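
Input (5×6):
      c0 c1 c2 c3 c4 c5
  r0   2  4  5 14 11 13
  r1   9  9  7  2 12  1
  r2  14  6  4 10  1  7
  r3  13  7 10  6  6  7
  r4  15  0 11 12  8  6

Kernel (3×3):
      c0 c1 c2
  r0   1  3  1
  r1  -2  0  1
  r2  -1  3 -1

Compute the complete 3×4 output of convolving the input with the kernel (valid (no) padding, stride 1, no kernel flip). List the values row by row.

Output[0,0]: The receptive field on the input at this output position is [2 4 5 / 9 9 7 / 14 6 4]. Elementwise product with the kernel and sum: 2·1 + 4·3 + 5·1 + 9·-2 + 7·1 + 14·-1 + 6·3 + 4·-1.
Output[0,1]: The receptive field on the input at this output position is [4 5 14 / 9 7 2 / 6 4 10]. Elementwise product with the kernel and sum: 4·1 + 5·3 + 14·1 + 9·-2 + 2·1 + 6·-1 + 4·3 + 10·-1.

8 13 81 43
17 47 20 31
-6 41 38 21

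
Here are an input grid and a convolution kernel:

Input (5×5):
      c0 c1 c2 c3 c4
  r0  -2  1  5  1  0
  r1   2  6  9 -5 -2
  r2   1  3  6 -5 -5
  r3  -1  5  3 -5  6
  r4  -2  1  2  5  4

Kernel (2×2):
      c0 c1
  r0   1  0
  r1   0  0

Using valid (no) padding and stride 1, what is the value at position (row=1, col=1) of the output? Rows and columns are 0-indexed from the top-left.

6

The receptive field on the input at this output position is [6 9 / 3 6]. Elementwise product with the kernel and sum: 6·1.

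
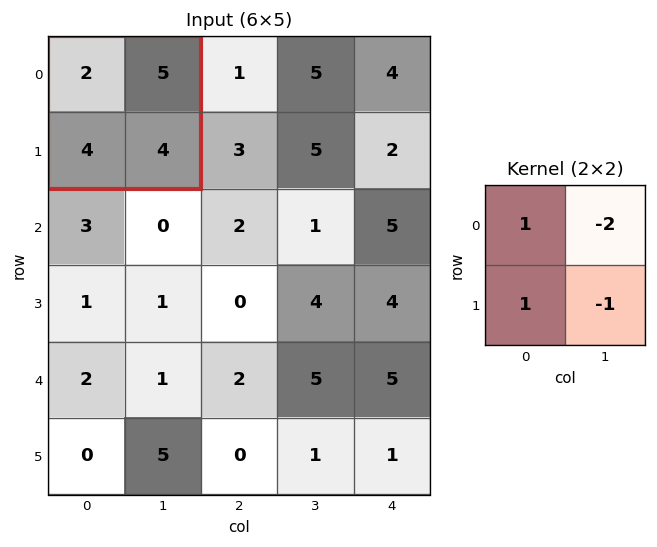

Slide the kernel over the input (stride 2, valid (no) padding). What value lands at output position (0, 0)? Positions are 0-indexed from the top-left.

-8

The receptive field on the input at this output position is [2 5 / 4 4]. Elementwise product with the kernel and sum: 2·1 + 5·-2 + 4·1 + 4·-1.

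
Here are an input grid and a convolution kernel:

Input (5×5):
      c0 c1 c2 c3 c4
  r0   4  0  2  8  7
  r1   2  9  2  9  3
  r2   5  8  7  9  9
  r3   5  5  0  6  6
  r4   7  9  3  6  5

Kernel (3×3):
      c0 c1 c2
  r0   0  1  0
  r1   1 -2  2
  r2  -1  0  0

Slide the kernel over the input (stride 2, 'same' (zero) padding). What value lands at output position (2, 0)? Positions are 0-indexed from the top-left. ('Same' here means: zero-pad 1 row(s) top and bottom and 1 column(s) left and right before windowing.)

The receptive field on the zero-padded input at this output position is [0 5 5 / 0 7 9 / 0 0 0]. Elementwise product with the kernel and sum: 5·1 + 0·1 + 7·-2 + 9·2 + 0·-1.

9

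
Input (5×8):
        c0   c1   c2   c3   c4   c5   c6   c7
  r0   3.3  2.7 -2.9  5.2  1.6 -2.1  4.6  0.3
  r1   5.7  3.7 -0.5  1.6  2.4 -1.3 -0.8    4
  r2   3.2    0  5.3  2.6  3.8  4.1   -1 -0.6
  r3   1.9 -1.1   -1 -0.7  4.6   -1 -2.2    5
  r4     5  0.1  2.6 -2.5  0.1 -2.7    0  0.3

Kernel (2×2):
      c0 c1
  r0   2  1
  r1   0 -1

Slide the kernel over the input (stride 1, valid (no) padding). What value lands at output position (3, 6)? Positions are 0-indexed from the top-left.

0.3

The receptive field on the input at this output position is [-2.2 5 / 0 0.3]. Elementwise product with the kernel and sum: -2.2·2 + 5·1 + 0.3·-1.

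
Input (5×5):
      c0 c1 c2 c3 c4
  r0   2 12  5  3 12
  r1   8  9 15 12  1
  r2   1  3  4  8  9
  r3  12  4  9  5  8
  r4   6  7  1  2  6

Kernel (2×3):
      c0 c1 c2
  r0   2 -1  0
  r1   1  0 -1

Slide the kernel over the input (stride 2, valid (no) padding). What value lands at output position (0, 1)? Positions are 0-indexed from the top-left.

The receptive field on the input at this output position is [5 3 12 / 15 12 1]. Elementwise product with the kernel and sum: 5·2 + 3·-1 + 15·1 + 1·-1.

21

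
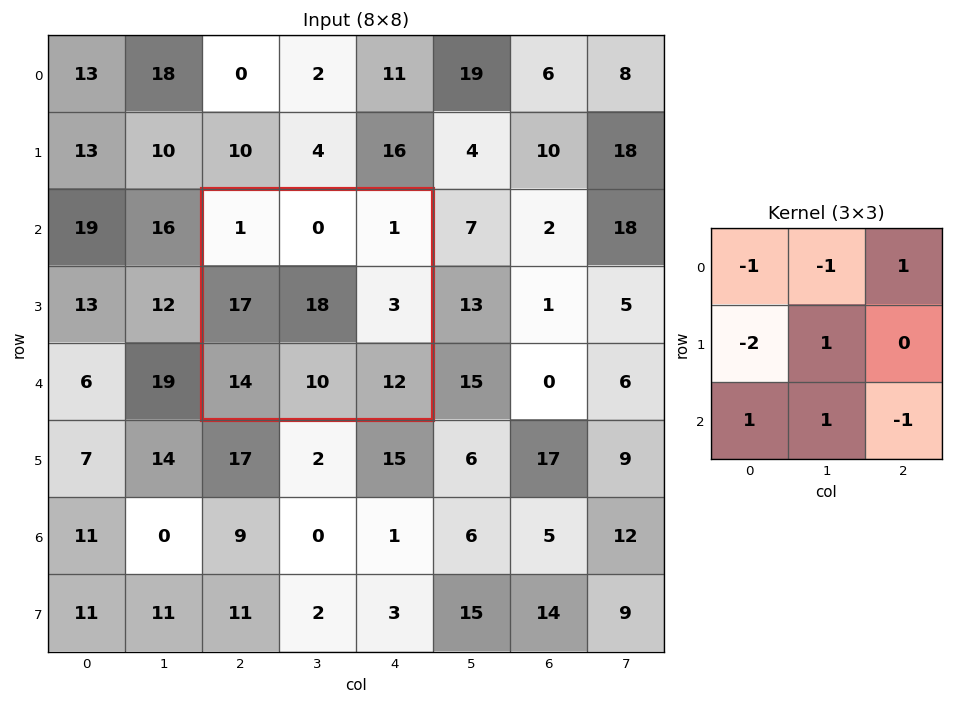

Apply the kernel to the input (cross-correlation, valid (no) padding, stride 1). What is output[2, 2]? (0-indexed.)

The receptive field on the input at this output position is [1 0 1 / 17 18 3 / 14 10 12]. Elementwise product with the kernel and sum: 1·-1 + 0·-1 + 1·1 + 17·-2 + 18·1 + 14·1 + 10·1 + 12·-1.

-4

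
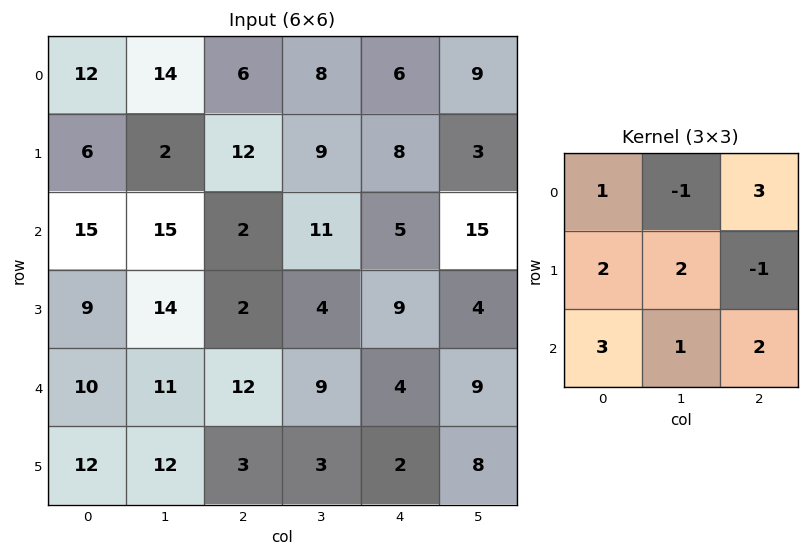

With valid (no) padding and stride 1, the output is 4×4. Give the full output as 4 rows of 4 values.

Output[0,0]: The receptive field on the input at this output position is [12 14 6 / 6 2 12 / 15 15 2]. Elementwise product with the kernel and sum: 12·1 + 14·-1 + 6·3 + 6·2 + 2·2 + 12·-1 + 15·3 + 15·1 + 2·2.
Output[0,1]: The receptive field on the input at this output position is [14 6 8 / 2 12 9 / 15 2 11]. Elementwise product with the kernel and sum: 14·1 + 6·-1 + 8·3 + 2·2 + 12·2 + 9·-1 + 15·3 + 2·1 + 11·2.

84 120 77 128
143 92 76 56
115 137 62 122
85 106 79 51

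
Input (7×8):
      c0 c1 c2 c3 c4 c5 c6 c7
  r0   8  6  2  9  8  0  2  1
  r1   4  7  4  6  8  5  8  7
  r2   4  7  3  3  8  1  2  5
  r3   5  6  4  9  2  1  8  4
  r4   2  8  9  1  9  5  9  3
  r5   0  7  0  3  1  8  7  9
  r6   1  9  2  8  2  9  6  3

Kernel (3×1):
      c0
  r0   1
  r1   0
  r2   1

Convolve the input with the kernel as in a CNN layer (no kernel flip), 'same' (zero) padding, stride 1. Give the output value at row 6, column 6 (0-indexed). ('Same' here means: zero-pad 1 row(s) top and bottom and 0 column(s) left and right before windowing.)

7

The receptive field on the zero-padded input at this output position is [7 / 6 / 0]. Elementwise product with the kernel and sum: 7·1 + 0·1.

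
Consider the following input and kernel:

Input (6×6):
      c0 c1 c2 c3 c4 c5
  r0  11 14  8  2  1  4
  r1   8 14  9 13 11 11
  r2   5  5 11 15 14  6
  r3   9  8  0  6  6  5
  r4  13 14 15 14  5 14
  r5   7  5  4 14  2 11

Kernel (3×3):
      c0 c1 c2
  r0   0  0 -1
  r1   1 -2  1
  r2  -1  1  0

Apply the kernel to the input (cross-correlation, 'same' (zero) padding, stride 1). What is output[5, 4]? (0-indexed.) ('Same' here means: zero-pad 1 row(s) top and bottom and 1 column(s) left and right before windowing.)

7

The receptive field on the zero-padded input at this output position is [14 5 14 / 14 2 11 / 0 0 0]. Elementwise product with the kernel and sum: 14·-1 + 14·1 + 2·-2 + 11·1 + 0·-1 + 0·1.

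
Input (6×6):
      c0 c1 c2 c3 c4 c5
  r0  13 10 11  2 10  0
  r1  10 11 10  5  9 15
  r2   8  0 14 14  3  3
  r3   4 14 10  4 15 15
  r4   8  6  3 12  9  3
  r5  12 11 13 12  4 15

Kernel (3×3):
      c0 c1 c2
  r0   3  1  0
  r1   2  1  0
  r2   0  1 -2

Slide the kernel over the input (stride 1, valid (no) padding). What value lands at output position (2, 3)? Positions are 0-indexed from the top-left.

The receptive field on the input at this output position is [14 3 3 / 4 15 15 / 12 9 3]. Elementwise product with the kernel and sum: 14·3 + 3·1 + 4·2 + 15·1 + 9·1 + 3·-2.

71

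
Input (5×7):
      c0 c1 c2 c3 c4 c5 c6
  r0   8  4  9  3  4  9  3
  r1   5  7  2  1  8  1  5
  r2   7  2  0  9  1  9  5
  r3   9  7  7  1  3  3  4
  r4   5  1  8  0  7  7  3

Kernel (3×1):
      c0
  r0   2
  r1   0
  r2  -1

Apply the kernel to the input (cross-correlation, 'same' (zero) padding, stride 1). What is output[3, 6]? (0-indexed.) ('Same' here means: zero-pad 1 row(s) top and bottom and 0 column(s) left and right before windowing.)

The receptive field on the zero-padded input at this output position is [5 / 4 / 3]. Elementwise product with the kernel and sum: 5·2 + 3·-1.

7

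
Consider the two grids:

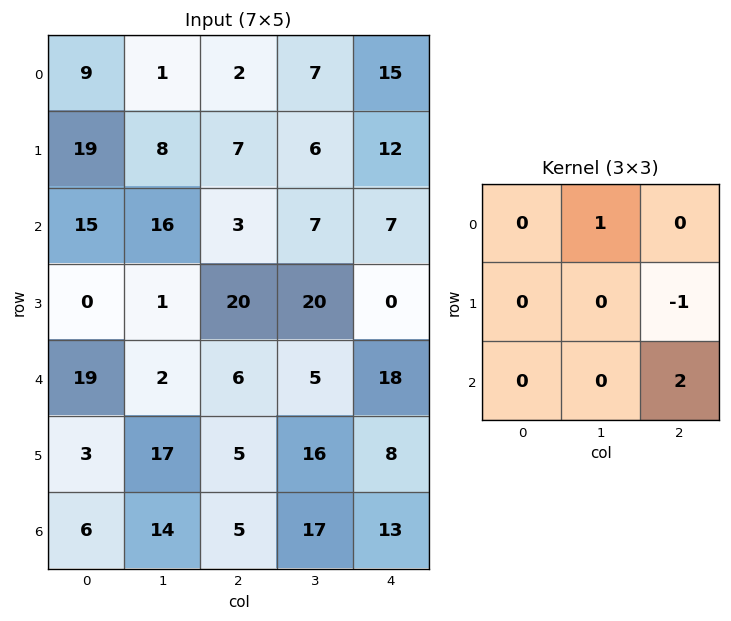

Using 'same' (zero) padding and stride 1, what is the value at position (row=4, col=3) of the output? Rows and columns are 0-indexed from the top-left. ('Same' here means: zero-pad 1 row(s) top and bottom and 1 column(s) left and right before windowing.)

18

The receptive field on the zero-padded input at this output position is [20 20 0 / 6 5 18 / 5 16 8]. Elementwise product with the kernel and sum: 20·1 + 18·-1 + 8·2.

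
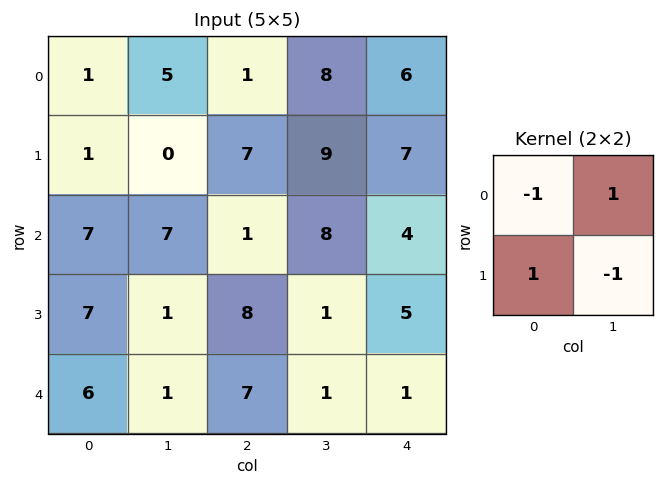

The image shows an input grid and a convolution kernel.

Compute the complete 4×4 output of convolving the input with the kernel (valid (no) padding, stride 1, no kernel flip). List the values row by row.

Output[0,0]: The receptive field on the input at this output position is [1 5 / 1 0]. Elementwise product with the kernel and sum: 1·-1 + 5·1 + 1·1 + 0·-1.

5 -11 5 0
-1 13 -5 2
6 -13 14 -8
-1 1 -1 4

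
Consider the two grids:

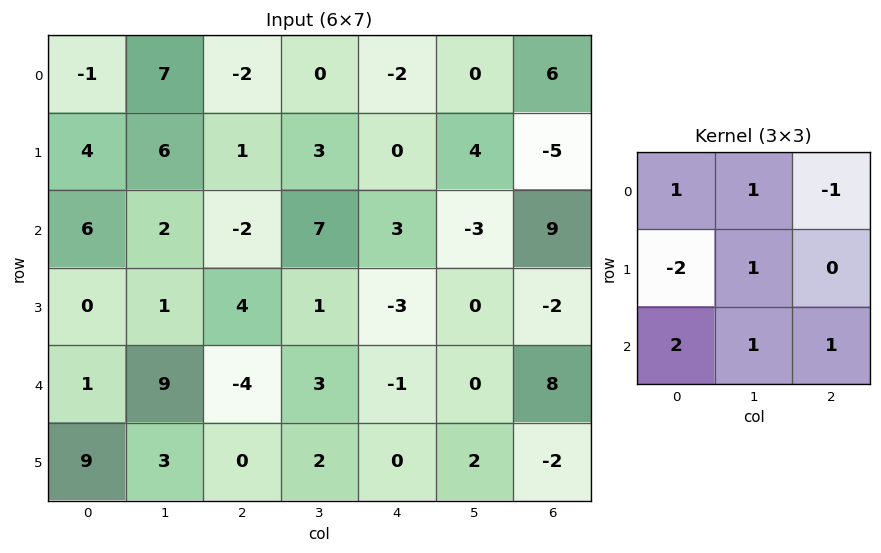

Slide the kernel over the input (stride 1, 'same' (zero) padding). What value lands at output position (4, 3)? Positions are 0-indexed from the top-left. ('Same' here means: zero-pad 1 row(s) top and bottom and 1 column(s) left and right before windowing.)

The receptive field on the zero-padded input at this output position is [4 1 -3 / -4 3 -1 / 0 2 0]. Elementwise product with the kernel and sum: 4·1 + 1·1 + -3·-1 + -4·-2 + 3·1 + 0·2 + 2·1 + 0·1.

21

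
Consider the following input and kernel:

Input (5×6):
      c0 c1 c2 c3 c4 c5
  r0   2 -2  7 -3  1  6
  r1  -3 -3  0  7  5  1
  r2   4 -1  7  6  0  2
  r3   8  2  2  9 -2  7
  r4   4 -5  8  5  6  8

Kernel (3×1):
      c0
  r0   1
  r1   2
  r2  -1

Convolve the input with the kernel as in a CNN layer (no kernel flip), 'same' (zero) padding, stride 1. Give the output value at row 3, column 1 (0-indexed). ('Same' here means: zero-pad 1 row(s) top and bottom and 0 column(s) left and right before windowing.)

8

The receptive field on the zero-padded input at this output position is [-1 / 2 / -5]. Elementwise product with the kernel and sum: -1·1 + 2·2 + -5·-1.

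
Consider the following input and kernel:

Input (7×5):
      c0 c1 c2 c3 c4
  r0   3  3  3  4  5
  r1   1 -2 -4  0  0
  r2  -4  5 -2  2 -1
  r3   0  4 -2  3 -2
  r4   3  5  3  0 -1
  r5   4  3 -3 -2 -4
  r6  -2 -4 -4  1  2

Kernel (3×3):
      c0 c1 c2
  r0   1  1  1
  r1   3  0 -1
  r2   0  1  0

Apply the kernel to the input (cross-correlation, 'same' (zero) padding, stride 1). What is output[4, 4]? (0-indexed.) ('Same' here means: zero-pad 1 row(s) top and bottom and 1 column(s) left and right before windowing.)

-3

The receptive field on the zero-padded input at this output position is [3 -2 0 / 0 -1 0 / -2 -4 0]. Elementwise product with the kernel and sum: 3·1 + -2·1 + 0·1 + 0·3 + 0·-1 + -4·1.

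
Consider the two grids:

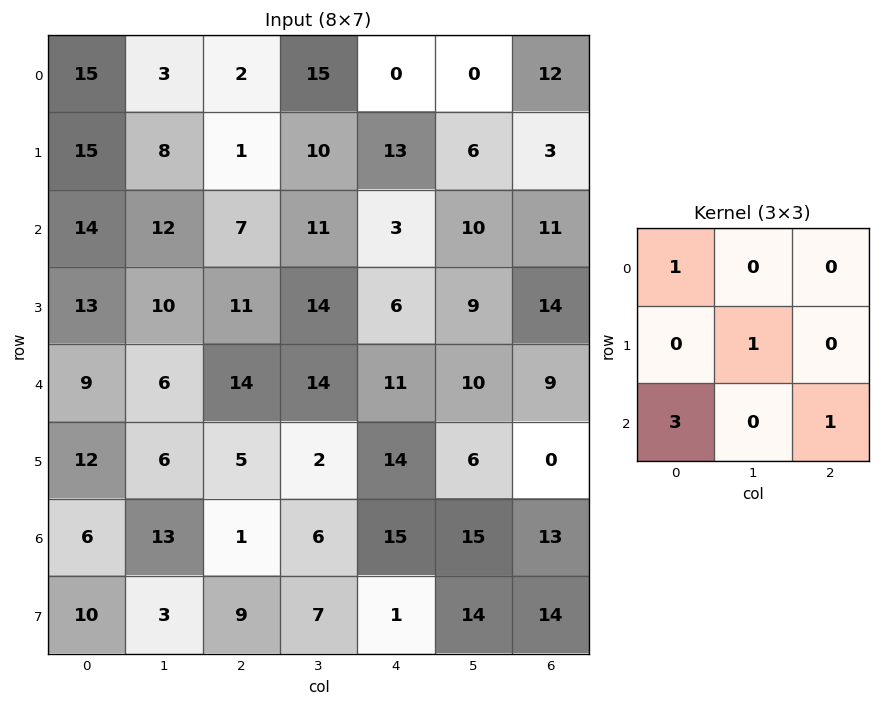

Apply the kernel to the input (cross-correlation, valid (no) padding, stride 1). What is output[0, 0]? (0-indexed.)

The receptive field on the input at this output position is [15 3 2 / 15 8 1 / 14 12 7]. Elementwise product with the kernel and sum: 15·1 + 8·1 + 14·3 + 7·1.

72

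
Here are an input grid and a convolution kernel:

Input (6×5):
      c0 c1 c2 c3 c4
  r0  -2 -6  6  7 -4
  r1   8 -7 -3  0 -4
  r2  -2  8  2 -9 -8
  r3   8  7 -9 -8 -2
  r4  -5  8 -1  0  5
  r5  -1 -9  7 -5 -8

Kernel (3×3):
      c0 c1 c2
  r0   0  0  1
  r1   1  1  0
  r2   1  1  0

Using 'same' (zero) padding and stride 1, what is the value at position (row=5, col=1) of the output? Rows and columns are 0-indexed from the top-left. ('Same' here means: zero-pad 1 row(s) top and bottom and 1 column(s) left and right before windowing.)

The receptive field on the zero-padded input at this output position is [-5 8 -1 / -1 -9 7 / 0 0 0]. Elementwise product with the kernel and sum: -1·1 + -1·1 + -9·1 + 0·1 + 0·1.

-11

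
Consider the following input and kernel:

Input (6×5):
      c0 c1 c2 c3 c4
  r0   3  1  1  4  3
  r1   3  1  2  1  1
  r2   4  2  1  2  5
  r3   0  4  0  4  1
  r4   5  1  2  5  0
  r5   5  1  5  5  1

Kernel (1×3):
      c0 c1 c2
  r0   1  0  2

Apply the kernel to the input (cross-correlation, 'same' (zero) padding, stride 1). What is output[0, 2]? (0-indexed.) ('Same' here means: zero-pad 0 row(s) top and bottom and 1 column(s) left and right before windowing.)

The receptive field on the zero-padded input at this output position is [1 1 4]. Elementwise product with the kernel and sum: 1·1 + 4·2.

9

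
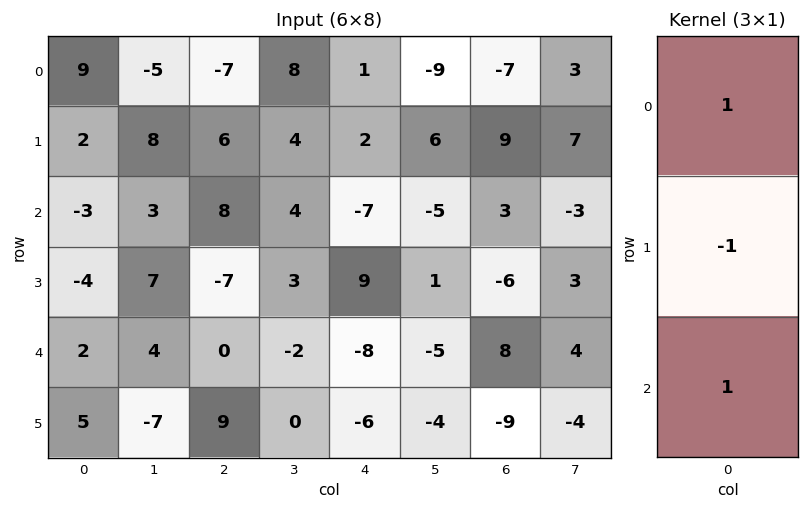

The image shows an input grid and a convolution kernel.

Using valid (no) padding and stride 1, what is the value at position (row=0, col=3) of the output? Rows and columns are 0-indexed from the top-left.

The receptive field on the input at this output position is [8 / 4 / 4]. Elementwise product with the kernel and sum: 8·1 + 4·-1 + 4·1.

8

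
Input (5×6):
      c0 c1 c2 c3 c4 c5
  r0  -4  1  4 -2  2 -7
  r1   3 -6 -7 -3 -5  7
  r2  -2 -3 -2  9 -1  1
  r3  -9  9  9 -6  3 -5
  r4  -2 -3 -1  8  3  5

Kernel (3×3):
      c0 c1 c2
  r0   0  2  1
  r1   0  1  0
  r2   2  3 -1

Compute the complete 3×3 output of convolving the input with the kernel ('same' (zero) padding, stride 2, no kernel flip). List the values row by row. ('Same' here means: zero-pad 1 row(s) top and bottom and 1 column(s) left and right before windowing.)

11 -26 -26
-38 32 -2
-11 11 4

Output[0,0]: The receptive field on the zero-padded input at this output position is [0 0 0 / 0 -4 1 / 0 3 -6]. Elementwise product with the kernel and sum: 0·2 + 0·1 + -4·1 + 0·2 + 3·3 + -6·-1.
Output[0,1]: The receptive field on the zero-padded input at this output position is [0 0 0 / 1 4 -2 / -6 -7 -3]. Elementwise product with the kernel and sum: 0·2 + 0·1 + 4·1 + -6·2 + -7·3 + -3·-1.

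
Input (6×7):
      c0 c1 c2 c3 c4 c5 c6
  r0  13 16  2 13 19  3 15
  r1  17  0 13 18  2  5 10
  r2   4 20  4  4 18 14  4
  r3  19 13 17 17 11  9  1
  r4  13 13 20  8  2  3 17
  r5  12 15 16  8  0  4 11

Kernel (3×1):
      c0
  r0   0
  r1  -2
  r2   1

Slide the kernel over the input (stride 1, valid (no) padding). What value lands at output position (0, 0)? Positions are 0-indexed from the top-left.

-30

The receptive field on the input at this output position is [13 / 17 / 4]. Elementwise product with the kernel and sum: 17·-2 + 4·1.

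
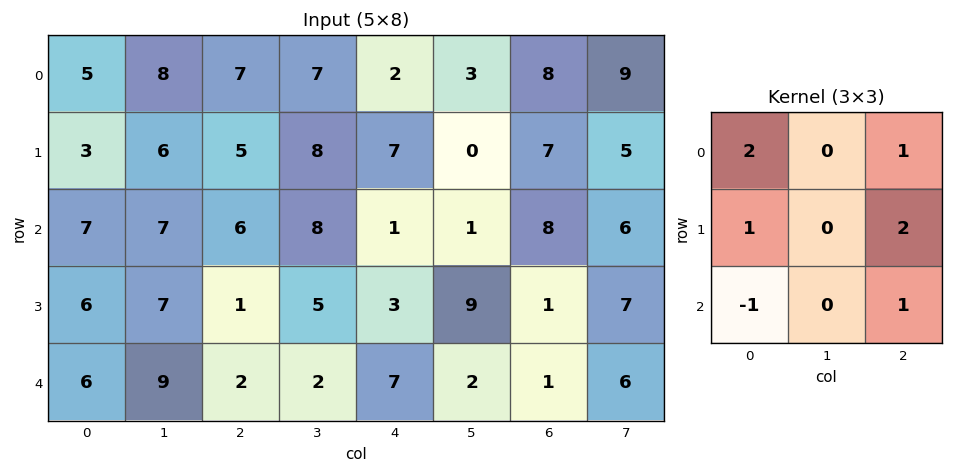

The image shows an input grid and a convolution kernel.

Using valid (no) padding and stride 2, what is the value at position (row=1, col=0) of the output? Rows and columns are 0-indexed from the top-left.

The receptive field on the input at this output position is [7 7 6 / 6 7 1 / 6 9 2]. Elementwise product with the kernel and sum: 7·2 + 6·1 + 6·1 + 1·2 + 6·-1 + 2·1.

24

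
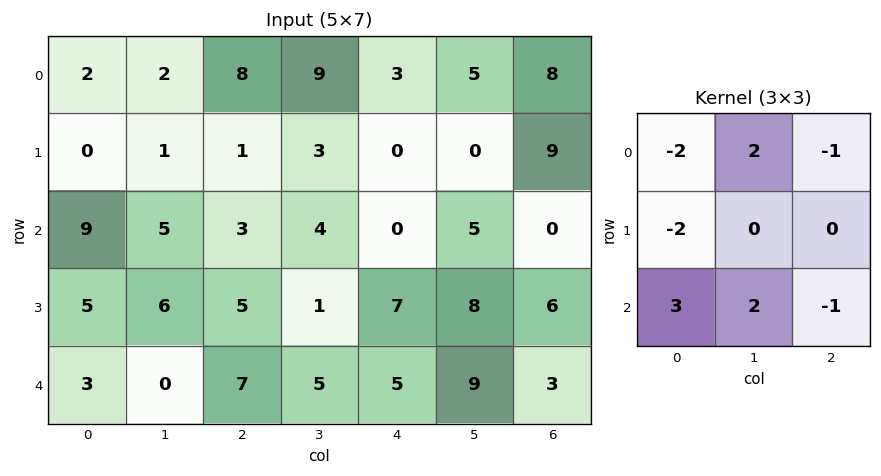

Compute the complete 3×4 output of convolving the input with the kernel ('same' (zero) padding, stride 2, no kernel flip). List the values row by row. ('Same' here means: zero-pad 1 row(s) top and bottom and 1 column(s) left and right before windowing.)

Output[0,0]: The receptive field on the zero-padded input at this output position is [0 0 0 / 0 2 2 / 0 0 1]. Elementwise product with the kernel and sum: 0·-2 + 0·2 + 0·-1 + 0·-2 + 0·3 + 0·2 + 1·-1.

-1 -2 -9 8
3 14 -5 44
4 -3 -6 -22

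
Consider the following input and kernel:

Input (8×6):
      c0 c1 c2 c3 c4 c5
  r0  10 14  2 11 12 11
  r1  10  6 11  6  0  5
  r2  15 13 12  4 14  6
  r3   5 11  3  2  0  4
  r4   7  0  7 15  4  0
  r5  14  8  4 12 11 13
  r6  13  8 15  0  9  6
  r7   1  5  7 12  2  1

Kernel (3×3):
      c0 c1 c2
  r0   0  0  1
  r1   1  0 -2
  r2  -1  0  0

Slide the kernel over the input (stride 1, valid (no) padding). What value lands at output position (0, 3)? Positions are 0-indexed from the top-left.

3

The receptive field on the input at this output position is [11 12 11 / 6 0 5 / 4 14 6]. Elementwise product with the kernel and sum: 11·1 + 6·1 + 5·-2 + 4·-1.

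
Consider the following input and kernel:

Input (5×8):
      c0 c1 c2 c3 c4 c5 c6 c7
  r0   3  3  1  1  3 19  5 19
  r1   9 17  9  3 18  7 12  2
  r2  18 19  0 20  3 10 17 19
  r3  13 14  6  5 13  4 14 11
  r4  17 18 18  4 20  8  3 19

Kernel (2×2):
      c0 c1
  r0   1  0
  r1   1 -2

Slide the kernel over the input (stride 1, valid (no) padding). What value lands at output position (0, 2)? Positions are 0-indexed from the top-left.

The receptive field on the input at this output position is [1 1 / 9 3]. Elementwise product with the kernel and sum: 1·1 + 9·1 + 3·-2.

4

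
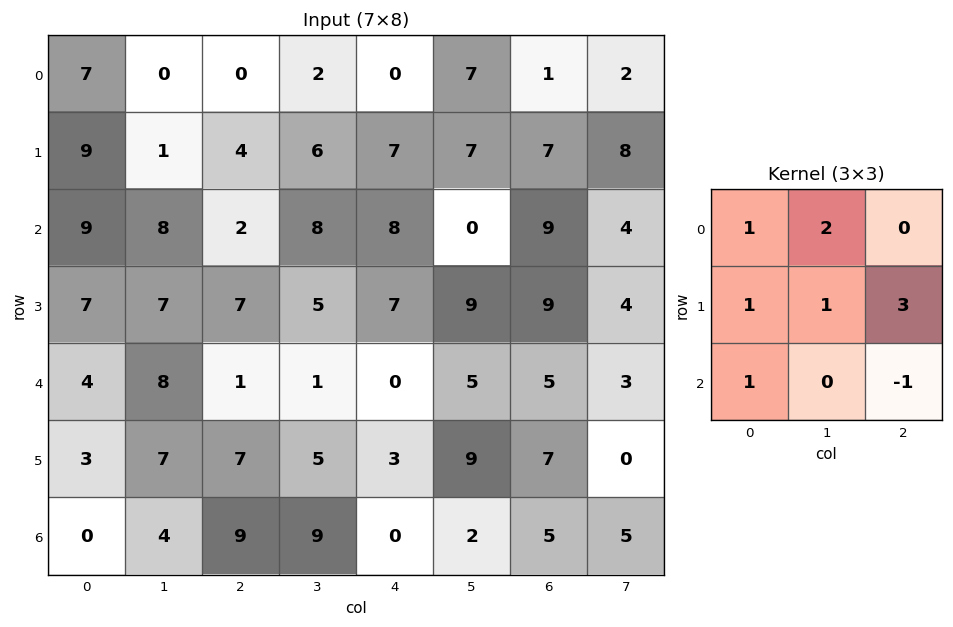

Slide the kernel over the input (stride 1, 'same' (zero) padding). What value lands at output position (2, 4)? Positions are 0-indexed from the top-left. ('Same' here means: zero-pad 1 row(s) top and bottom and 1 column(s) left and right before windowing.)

The receptive field on the zero-padded input at this output position is [6 7 7 / 8 8 0 / 5 7 9]. Elementwise product with the kernel and sum: 6·1 + 7·2 + 8·1 + 8·1 + 0·3 + 5·1 + 9·-1.

32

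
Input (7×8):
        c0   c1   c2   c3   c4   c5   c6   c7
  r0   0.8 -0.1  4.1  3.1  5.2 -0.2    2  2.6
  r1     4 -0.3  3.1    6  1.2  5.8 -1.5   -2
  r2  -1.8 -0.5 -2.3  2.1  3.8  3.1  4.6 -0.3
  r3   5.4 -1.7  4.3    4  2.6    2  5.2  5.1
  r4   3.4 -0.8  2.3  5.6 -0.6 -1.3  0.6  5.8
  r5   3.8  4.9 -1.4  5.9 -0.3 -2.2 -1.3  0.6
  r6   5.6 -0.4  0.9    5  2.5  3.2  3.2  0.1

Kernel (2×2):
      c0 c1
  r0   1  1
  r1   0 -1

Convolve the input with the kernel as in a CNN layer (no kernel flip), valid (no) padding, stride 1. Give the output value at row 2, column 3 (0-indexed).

The receptive field on the input at this output position is [2.1 3.8 / 4 2.6]. Elementwise product with the kernel and sum: 2.1·1 + 3.8·1 + 2.6·-1.

3.3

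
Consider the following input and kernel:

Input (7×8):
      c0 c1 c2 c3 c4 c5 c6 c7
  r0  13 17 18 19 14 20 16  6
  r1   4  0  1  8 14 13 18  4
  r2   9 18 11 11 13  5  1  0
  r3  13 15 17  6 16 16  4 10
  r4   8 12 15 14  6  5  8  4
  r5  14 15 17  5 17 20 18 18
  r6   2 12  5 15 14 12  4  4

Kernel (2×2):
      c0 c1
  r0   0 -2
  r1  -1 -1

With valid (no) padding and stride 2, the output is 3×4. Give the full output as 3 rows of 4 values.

-38 -47 -67 -34
-64 -45 -42 -14
-53 -50 -47 -44

Output[0,0]: The receptive field on the input at this output position is [13 17 / 4 0]. Elementwise product with the kernel and sum: 17·-2 + 4·-1 + 0·-1.
Output[0,1]: The receptive field on the input at this output position is [18 19 / 1 8]. Elementwise product with the kernel and sum: 19·-2 + 1·-1 + 8·-1.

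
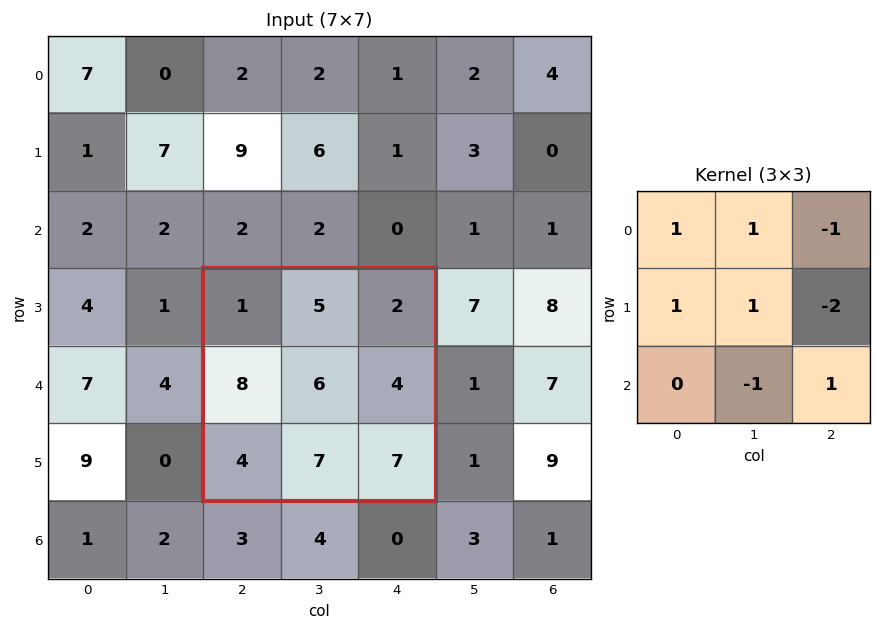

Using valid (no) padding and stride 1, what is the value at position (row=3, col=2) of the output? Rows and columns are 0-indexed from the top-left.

The receptive field on the input at this output position is [1 5 2 / 8 6 4 / 4 7 7]. Elementwise product with the kernel and sum: 1·1 + 5·1 + 2·-1 + 8·1 + 6·1 + 4·-2 + 7·-1 + 7·1.

10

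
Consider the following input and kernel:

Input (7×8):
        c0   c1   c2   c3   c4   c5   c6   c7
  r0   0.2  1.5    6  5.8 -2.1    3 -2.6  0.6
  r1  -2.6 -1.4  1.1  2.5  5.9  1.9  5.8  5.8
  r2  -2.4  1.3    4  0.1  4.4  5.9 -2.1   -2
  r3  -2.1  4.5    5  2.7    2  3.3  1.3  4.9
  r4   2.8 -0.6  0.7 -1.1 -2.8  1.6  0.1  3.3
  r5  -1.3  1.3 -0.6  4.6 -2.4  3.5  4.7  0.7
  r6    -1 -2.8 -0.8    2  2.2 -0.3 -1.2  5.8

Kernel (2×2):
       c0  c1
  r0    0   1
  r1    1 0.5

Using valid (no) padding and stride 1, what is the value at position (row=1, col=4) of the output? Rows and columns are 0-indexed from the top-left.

The receptive field on the input at this output position is [5.9 1.9 / 4.4 5.9]. Elementwise product with the kernel and sum: 1.9·1 + 4.4·1 + 5.9·0.5.

9.25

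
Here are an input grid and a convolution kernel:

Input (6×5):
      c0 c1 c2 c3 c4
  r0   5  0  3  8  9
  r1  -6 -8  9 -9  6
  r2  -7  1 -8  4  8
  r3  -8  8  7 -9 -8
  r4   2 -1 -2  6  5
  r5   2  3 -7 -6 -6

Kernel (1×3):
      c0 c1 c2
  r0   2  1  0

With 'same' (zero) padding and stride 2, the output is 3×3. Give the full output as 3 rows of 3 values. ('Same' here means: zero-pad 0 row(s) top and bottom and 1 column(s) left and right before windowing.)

Output[0,0]: The receptive field on the zero-padded input at this output position is [0 5 0]. Elementwise product with the kernel and sum: 0·2 + 5·1.
Output[0,1]: The receptive field on the zero-padded input at this output position is [0 3 8]. Elementwise product with the kernel and sum: 0·2 + 3·1.

5 3 25
-7 -6 16
2 -4 17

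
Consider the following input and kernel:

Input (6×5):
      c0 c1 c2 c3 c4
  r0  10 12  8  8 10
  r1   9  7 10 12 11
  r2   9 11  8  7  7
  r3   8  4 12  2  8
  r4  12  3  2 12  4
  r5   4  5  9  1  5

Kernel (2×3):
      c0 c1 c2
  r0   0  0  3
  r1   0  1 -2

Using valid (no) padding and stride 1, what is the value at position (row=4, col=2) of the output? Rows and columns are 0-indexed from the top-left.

3

The receptive field on the input at this output position is [2 12 4 / 9 1 5]. Elementwise product with the kernel and sum: 4·3 + 1·1 + 5·-2.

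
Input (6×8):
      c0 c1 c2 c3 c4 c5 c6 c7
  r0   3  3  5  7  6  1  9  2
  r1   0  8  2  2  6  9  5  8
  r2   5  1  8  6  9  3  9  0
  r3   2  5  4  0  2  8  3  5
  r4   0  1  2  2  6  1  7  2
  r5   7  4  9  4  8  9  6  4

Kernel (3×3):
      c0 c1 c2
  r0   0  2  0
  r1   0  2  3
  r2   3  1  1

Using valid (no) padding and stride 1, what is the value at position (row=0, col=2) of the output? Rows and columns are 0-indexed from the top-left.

75

The receptive field on the input at this output position is [5 7 6 / 2 2 6 / 8 6 9]. Elementwise product with the kernel and sum: 7·2 + 2·2 + 6·3 + 8·3 + 6·1 + 9·1.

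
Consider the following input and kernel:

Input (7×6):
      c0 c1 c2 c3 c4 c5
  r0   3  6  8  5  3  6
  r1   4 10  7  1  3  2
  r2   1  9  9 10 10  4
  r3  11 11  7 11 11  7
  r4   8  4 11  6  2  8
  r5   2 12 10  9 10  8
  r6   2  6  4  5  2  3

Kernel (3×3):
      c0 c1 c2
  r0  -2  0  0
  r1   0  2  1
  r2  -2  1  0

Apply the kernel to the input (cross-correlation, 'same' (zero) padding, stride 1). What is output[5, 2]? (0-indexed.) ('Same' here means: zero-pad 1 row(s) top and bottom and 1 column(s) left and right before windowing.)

13

The receptive field on the zero-padded input at this output position is [4 11 6 / 12 10 9 / 6 4 5]. Elementwise product with the kernel and sum: 4·-2 + 10·2 + 9·1 + 6·-2 + 4·1.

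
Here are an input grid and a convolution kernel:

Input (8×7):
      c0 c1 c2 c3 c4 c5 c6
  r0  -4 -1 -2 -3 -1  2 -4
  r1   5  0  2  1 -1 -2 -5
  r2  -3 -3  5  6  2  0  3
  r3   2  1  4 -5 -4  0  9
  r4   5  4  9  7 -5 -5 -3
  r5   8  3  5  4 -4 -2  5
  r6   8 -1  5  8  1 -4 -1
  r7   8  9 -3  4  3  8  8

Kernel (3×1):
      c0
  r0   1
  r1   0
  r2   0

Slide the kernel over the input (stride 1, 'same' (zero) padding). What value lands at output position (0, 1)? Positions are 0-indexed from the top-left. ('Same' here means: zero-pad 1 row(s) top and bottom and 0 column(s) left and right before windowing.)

The receptive field on the zero-padded input at this output position is [0 / -1 / 0]. Elementwise product with the kernel and sum: 0·1.

0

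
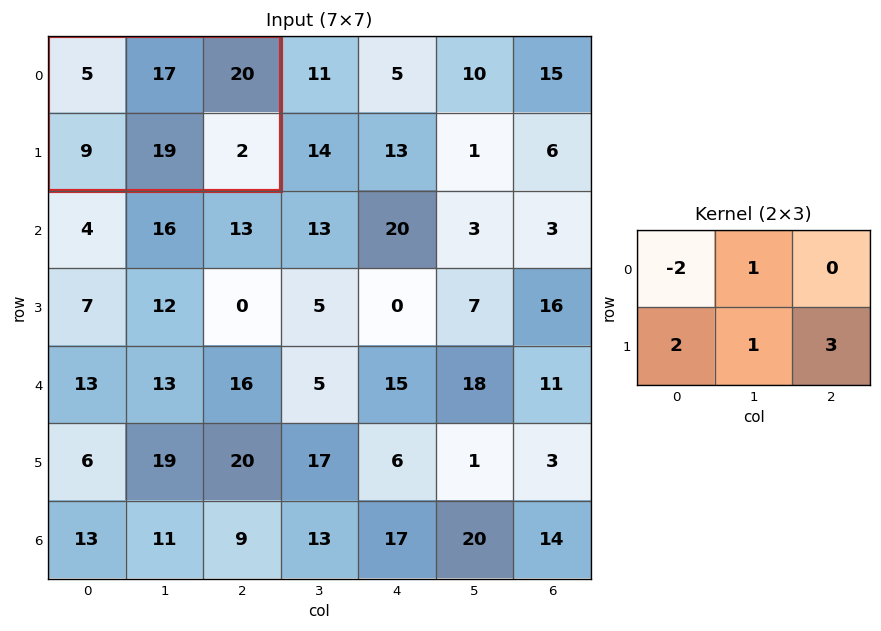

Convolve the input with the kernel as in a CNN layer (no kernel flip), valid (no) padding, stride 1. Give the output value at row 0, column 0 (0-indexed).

50

The receptive field on the input at this output position is [5 17 20 / 9 19 2]. Elementwise product with the kernel and sum: 5·-2 + 17·1 + 9·2 + 19·1 + 2·3.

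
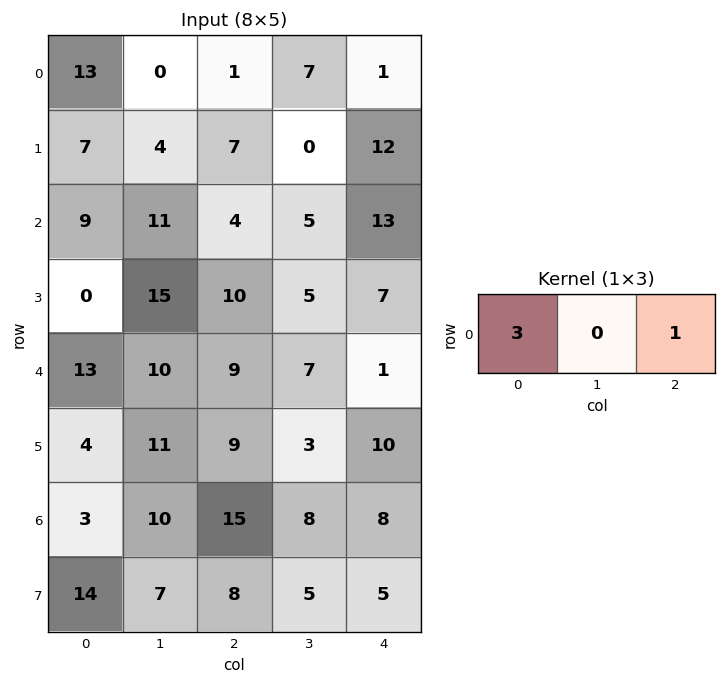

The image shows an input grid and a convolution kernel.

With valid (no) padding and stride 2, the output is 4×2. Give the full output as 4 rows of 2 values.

Output[0,0]: The receptive field on the input at this output position is [13 0 1]. Elementwise product with the kernel and sum: 13·3 + 1·1.
Output[0,1]: The receptive field on the input at this output position is [1 7 1]. Elementwise product with the kernel and sum: 1·3 + 1·1.

40 4
31 25
48 28
24 53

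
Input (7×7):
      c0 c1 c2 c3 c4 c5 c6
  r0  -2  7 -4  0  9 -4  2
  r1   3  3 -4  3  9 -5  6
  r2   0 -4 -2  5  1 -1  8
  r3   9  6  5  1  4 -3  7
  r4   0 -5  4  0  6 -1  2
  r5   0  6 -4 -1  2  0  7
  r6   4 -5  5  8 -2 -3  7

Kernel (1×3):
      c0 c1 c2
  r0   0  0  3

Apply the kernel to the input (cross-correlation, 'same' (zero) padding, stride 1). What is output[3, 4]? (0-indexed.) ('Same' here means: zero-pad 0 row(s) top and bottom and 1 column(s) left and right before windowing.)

-9

The receptive field on the zero-padded input at this output position is [1 4 -3]. Elementwise product with the kernel and sum: -3·3.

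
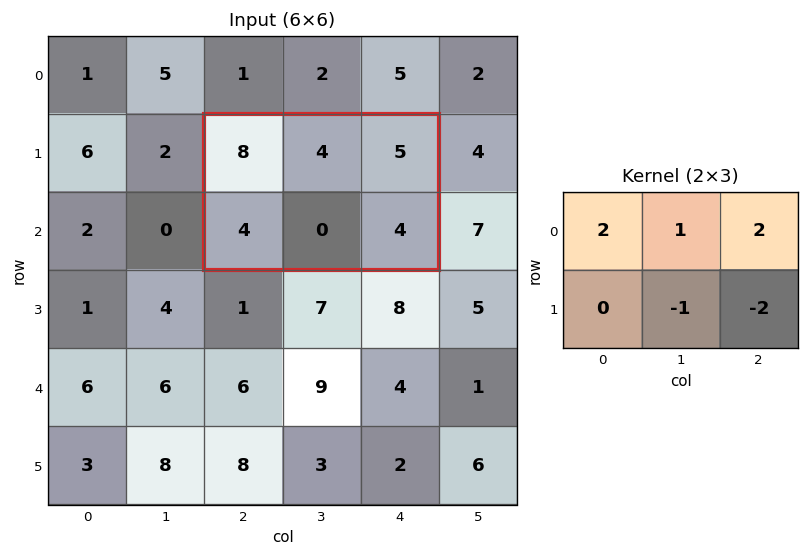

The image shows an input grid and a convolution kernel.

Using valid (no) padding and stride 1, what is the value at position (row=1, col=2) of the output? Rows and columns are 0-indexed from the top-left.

22

The receptive field on the input at this output position is [8 4 5 / 4 0 4]. Elementwise product with the kernel and sum: 8·2 + 4·1 + 5·2 + 0·-1 + 4·-2.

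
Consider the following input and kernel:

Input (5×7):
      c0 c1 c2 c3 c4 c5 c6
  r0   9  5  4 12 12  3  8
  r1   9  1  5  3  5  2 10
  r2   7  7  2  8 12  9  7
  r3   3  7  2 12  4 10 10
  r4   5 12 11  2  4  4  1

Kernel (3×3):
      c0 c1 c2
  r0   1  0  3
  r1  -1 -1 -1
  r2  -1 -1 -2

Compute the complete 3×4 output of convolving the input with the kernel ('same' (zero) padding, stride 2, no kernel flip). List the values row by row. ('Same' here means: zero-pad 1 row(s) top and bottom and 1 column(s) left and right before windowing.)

Output[0,0]: The receptive field on the zero-padded input at this output position is [0 0 0 / 0 9 5 / 0 9 1]. Elementwise product with the kernel and sum: 0·1 + 0·3 + 0·-1 + 9·-1 + 5·-1 + 0·-1 + 9·-1 + 1·-2.
Output[0,1]: The receptive field on the zero-padded input at this output position is [0 0 0 / 5 4 12 / 1 5 3]. Elementwise product with the kernel and sum: 0·1 + 0·3 + 5·-1 + 4·-1 + 12·-1 + 1·-1 + 5·-1 + 3·-2.

-25 -33 -39 -23
-28 -40 -56 -34
4 18 32 5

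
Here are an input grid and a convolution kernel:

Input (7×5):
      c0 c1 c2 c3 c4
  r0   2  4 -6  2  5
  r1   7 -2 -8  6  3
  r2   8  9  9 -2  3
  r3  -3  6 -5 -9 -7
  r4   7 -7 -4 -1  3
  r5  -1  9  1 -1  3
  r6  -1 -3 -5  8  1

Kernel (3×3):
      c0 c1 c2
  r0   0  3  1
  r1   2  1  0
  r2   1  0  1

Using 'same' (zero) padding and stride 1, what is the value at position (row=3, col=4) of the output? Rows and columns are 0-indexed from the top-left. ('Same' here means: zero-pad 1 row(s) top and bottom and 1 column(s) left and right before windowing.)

The receptive field on the zero-padded input at this output position is [-2 3 0 / -9 -7 0 / -1 3 0]. Elementwise product with the kernel and sum: 3·3 + 0·1 + -9·2 + -7·1 + -1·1 + 0·1.

-17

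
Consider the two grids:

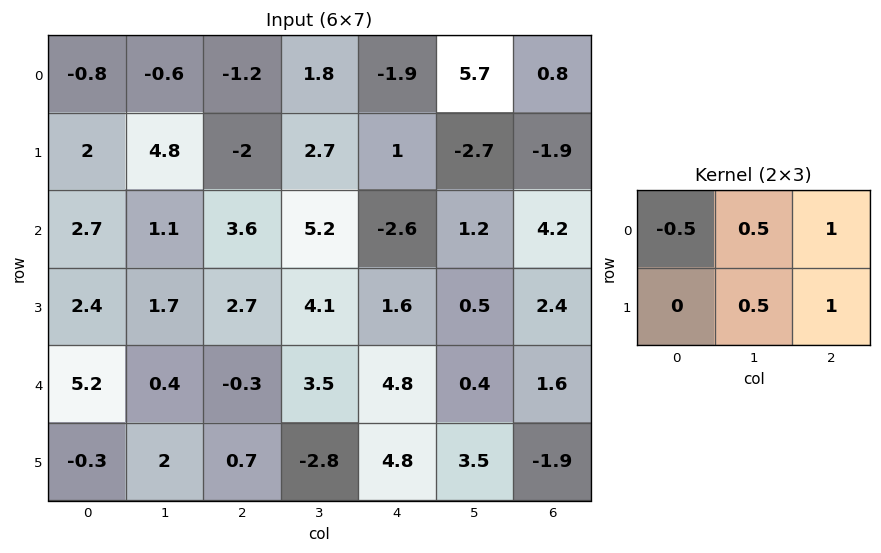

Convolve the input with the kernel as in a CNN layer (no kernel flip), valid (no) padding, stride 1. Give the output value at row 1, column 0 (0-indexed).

3.55

The receptive field on the input at this output position is [2 4.8 -2 / 2.7 1.1 3.6]. Elementwise product with the kernel and sum: 2·-0.5 + 4.8·0.5 + -2·1 + 1.1·0.5 + 3.6·1.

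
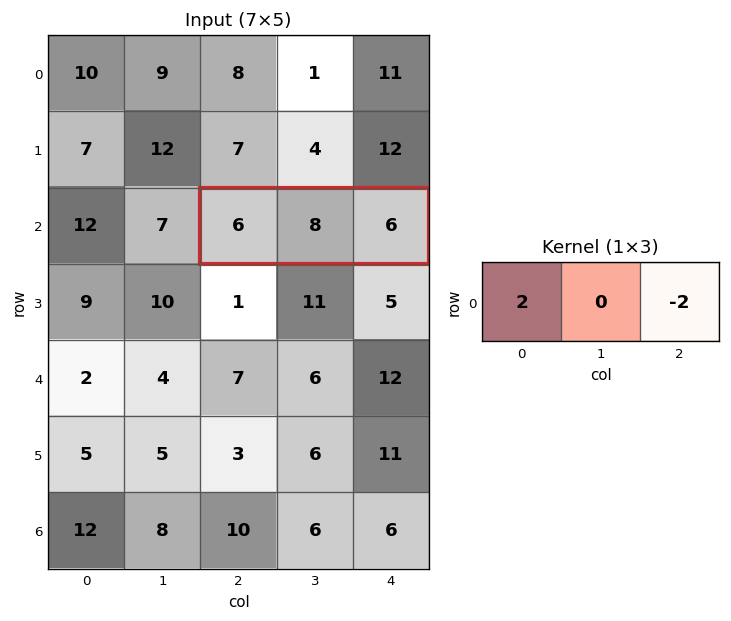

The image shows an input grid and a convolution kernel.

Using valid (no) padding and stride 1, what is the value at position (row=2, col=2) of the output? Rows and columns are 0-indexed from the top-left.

0

The receptive field on the input at this output position is [6 8 6]. Elementwise product with the kernel and sum: 6·2 + 6·-2.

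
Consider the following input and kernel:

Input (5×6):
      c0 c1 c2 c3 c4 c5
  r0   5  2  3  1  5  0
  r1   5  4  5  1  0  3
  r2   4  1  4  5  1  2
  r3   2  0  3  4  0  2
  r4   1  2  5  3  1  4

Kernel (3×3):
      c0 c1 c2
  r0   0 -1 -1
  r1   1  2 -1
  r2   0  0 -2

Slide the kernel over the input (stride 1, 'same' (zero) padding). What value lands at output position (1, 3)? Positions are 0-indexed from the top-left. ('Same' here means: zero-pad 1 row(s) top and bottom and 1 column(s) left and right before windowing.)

The receptive field on the zero-padded input at this output position is [3 1 5 / 5 1 0 / 4 5 1]. Elementwise product with the kernel and sum: 1·-1 + 5·-1 + 5·1 + 1·2 + 0·-1 + 1·-2.

-1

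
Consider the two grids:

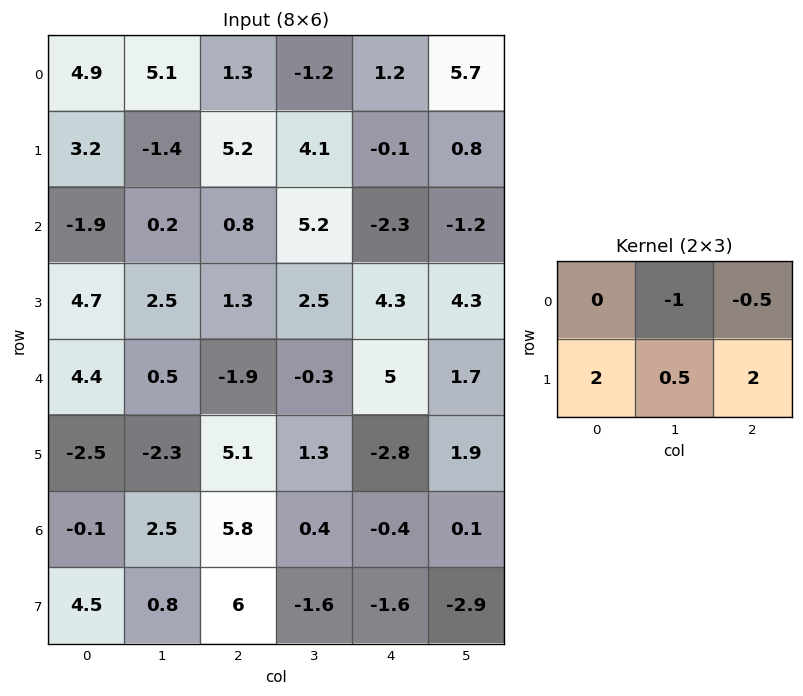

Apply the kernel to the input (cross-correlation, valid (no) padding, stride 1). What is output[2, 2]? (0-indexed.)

The receptive field on the input at this output position is [0.8 5.2 -2.3 / 1.3 2.5 4.3]. Elementwise product with the kernel and sum: 5.2·-1 + -2.3·-0.5 + 1.3·2 + 2.5·0.5 + 4.3·2.

8.4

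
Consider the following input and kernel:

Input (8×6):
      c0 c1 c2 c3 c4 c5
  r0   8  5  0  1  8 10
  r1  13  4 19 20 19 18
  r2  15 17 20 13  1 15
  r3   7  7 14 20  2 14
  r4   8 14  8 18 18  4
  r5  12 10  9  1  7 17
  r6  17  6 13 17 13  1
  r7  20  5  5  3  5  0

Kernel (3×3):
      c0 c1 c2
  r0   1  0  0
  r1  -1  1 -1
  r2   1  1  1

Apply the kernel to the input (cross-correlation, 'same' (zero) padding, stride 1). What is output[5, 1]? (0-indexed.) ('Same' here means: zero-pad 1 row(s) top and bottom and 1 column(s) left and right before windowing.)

33

The receptive field on the zero-padded input at this output position is [8 14 8 / 12 10 9 / 17 6 13]. Elementwise product with the kernel and sum: 8·1 + 12·-1 + 10·1 + 9·-1 + 17·1 + 6·1 + 13·1.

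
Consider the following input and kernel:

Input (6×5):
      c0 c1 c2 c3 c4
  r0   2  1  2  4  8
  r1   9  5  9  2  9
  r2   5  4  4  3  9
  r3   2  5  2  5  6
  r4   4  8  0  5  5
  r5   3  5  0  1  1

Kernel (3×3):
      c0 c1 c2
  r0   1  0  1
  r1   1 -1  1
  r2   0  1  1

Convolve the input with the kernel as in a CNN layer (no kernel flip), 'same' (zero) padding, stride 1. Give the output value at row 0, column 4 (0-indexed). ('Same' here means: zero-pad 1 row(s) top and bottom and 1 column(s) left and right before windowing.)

The receptive field on the zero-padded input at this output position is [0 0 0 / 4 8 0 / 2 9 0]. Elementwise product with the kernel and sum: 0·1 + 0·1 + 4·1 + 8·-1 + 0·1 + 9·1 + 0·1.

5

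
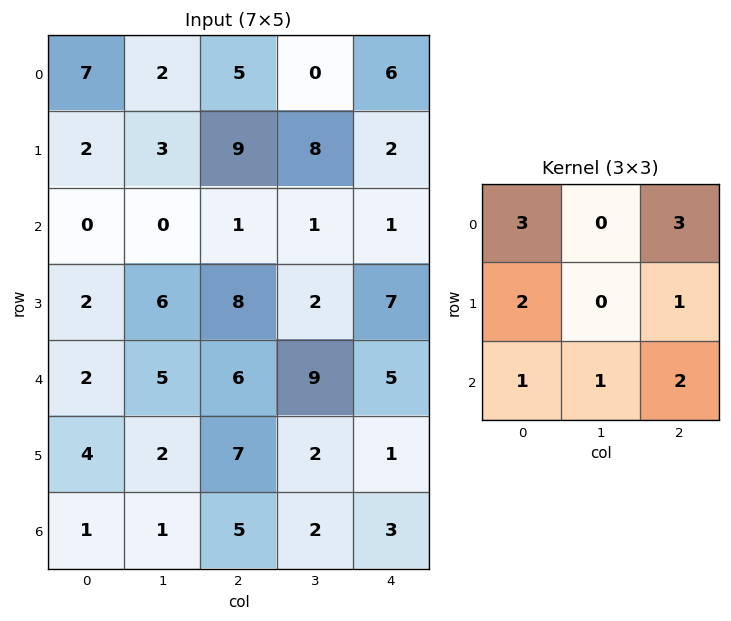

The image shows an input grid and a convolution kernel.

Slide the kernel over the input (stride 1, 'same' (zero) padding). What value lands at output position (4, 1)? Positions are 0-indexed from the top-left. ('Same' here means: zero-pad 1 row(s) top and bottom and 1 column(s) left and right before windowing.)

The receptive field on the zero-padded input at this output position is [2 6 8 / 2 5 6 / 4 2 7]. Elementwise product with the kernel and sum: 2·3 + 8·3 + 2·2 + 6·1 + 4·1 + 2·1 + 7·2.

60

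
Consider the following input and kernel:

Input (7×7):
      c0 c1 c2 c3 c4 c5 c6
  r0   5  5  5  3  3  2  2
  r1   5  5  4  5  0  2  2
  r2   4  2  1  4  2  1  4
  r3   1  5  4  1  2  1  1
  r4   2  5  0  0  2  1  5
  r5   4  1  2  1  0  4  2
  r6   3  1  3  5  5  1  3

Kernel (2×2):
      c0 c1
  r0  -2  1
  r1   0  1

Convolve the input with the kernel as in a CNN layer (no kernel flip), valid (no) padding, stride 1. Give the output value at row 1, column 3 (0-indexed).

-8

The receptive field on the input at this output position is [5 0 / 4 2]. Elementwise product with the kernel and sum: 5·-2 + 0·1 + 2·1.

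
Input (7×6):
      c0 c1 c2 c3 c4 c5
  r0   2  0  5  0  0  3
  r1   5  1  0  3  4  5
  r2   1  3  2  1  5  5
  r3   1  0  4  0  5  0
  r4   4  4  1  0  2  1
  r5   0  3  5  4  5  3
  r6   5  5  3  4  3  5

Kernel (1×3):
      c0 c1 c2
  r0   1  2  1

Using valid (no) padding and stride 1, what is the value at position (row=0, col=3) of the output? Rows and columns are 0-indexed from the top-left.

3

The receptive field on the input at this output position is [0 0 3]. Elementwise product with the kernel and sum: 0·1 + 0·2 + 3·1.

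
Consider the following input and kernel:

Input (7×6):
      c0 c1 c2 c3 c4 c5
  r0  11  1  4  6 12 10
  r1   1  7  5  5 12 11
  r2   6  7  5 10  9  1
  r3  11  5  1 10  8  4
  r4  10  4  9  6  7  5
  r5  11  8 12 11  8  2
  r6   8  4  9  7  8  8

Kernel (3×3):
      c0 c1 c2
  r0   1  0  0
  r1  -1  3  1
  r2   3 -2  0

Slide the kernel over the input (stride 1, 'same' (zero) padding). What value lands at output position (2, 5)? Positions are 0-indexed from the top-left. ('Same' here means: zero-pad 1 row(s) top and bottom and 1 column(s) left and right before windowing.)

The receptive field on the zero-padded input at this output position is [12 11 0 / 9 1 0 / 8 4 0]. Elementwise product with the kernel and sum: 12·1 + 9·-1 + 1·3 + 0·1 + 8·3 + 4·-2.

22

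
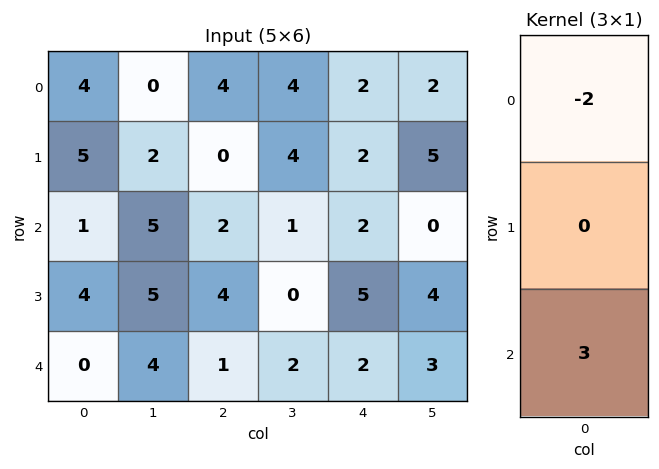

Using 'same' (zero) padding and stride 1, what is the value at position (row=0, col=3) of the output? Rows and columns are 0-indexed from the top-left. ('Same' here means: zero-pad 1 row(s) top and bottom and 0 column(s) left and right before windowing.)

The receptive field on the zero-padded input at this output position is [0 / 4 / 4]. Elementwise product with the kernel and sum: 0·-2 + 4·3.

12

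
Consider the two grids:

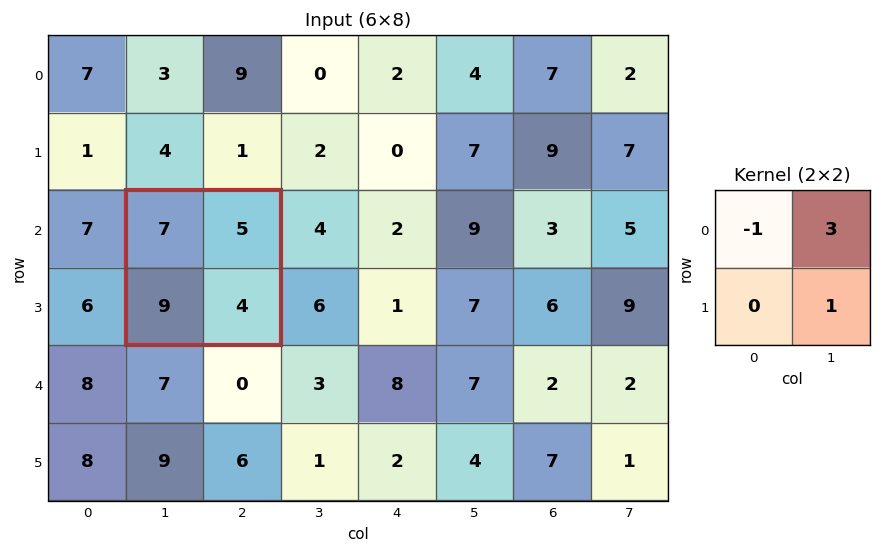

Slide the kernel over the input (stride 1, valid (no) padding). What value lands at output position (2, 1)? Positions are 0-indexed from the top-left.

12

The receptive field on the input at this output position is [7 5 / 9 4]. Elementwise product with the kernel and sum: 7·-1 + 5·3 + 4·1.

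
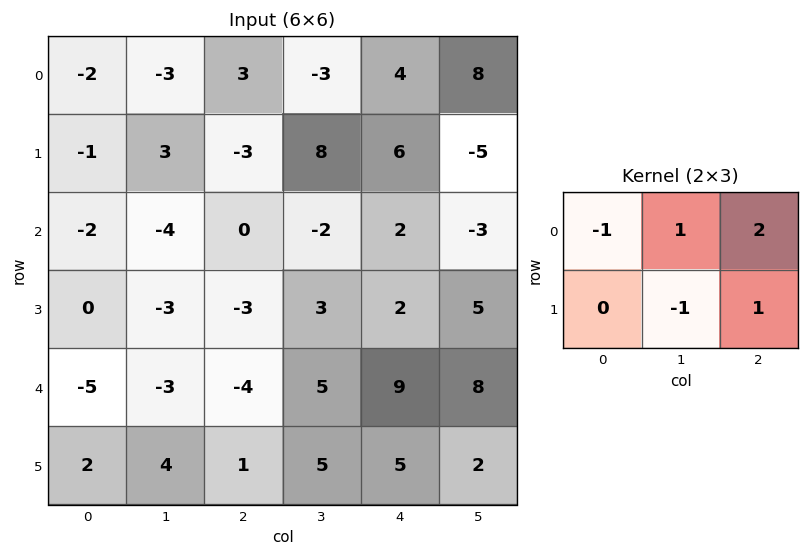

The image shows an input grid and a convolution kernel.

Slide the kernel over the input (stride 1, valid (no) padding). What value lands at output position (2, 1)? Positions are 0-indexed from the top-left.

6

The receptive field on the input at this output position is [-4 0 -2 / -3 -3 3]. Elementwise product with the kernel and sum: -4·-1 + 0·1 + -2·2 + -3·-1 + 3·1.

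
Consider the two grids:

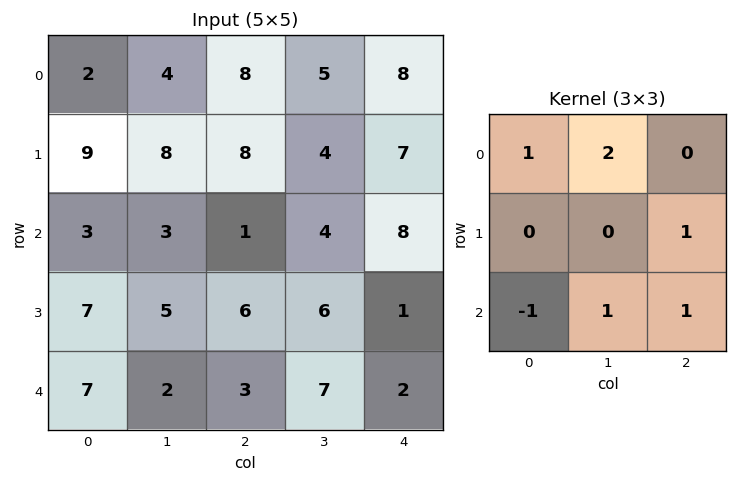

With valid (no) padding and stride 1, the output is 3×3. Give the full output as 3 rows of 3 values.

19 26 36
30 35 25
13 19 16

Output[0,0]: The receptive field on the input at this output position is [2 4 8 / 9 8 8 / 3 3 1]. Elementwise product with the kernel and sum: 2·1 + 4·2 + 8·1 + 3·-1 + 3·1 + 1·1.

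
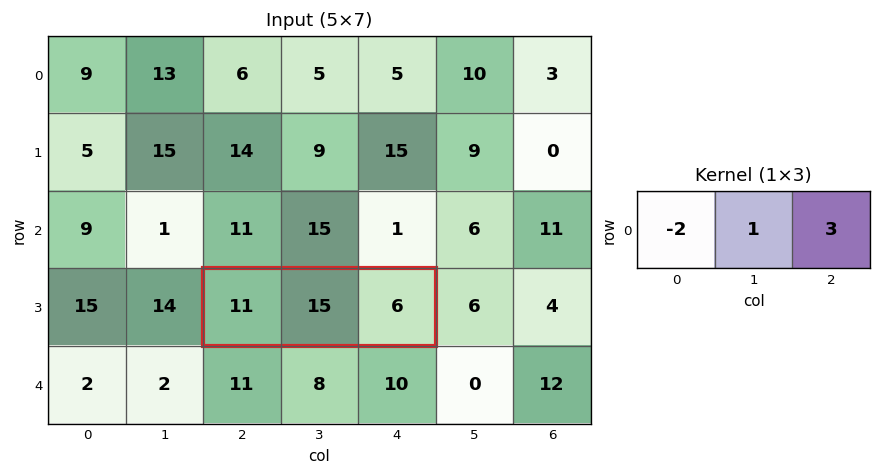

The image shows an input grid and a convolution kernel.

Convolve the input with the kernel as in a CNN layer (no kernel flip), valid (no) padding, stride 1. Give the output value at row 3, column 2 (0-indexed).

The receptive field on the input at this output position is [11 15 6]. Elementwise product with the kernel and sum: 11·-2 + 15·1 + 6·3.

11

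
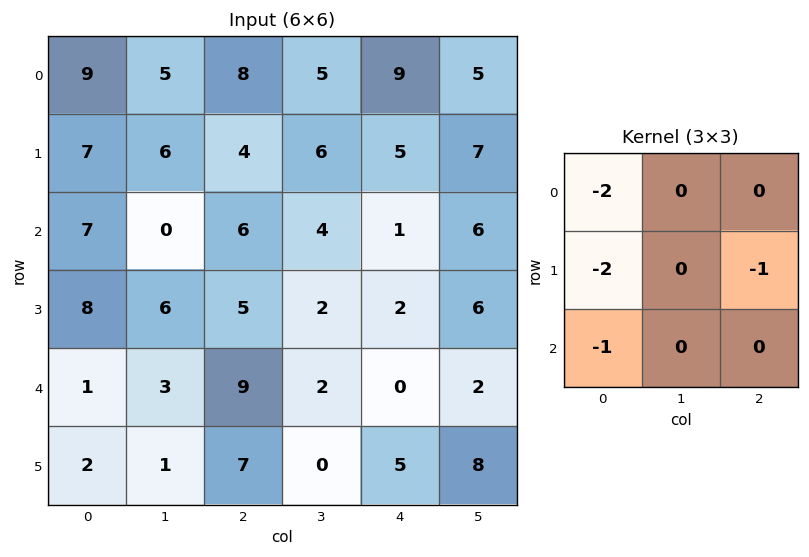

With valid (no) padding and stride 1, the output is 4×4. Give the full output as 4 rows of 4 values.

-43 -28 -35 -33
-42 -22 -26 -28
-36 -17 -33 -20
-29 -21 -35 -10

Output[0,0]: The receptive field on the input at this output position is [9 5 8 / 7 6 4 / 7 0 6]. Elementwise product with the kernel and sum: 9·-2 + 7·-2 + 4·-1 + 7·-1.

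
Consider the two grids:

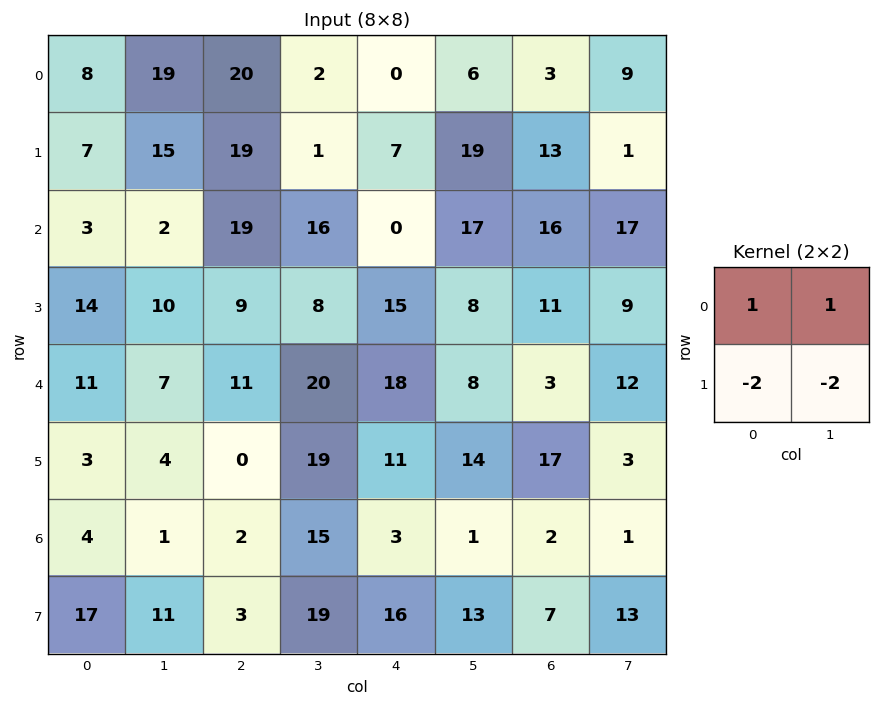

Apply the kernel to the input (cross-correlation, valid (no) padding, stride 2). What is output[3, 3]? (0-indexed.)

The receptive field on the input at this output position is [2 1 / 7 13]. Elementwise product with the kernel and sum: 2·1 + 1·1 + 7·-2 + 13·-2.

-37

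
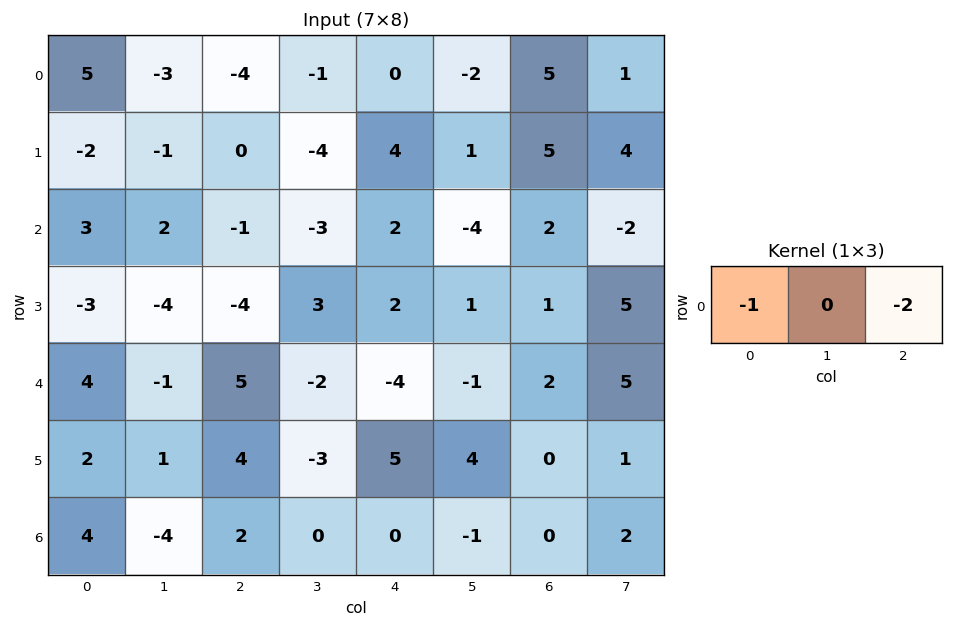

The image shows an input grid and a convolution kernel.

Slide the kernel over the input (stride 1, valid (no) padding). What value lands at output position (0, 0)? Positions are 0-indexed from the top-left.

3

The receptive field on the input at this output position is [5 -3 -4]. Elementwise product with the kernel and sum: 5·-1 + -4·-2.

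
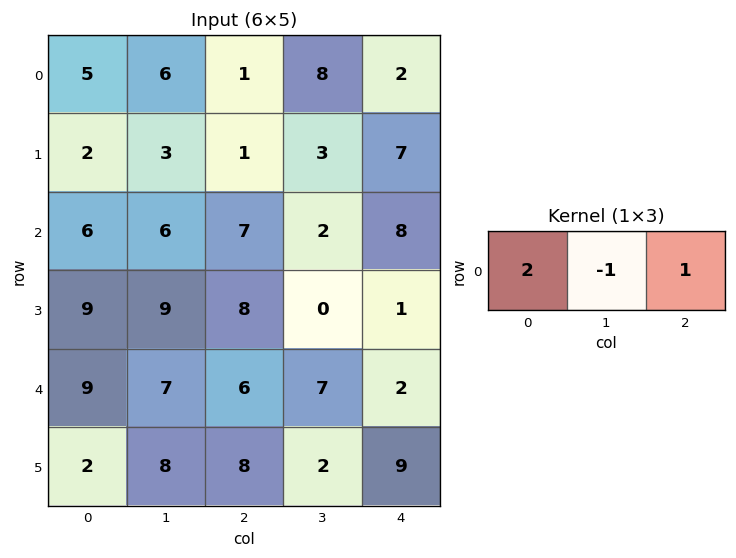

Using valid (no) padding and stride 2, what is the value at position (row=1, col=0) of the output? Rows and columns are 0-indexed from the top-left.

The receptive field on the input at this output position is [6 6 7]. Elementwise product with the kernel and sum: 6·2 + 6·-1 + 7·1.

13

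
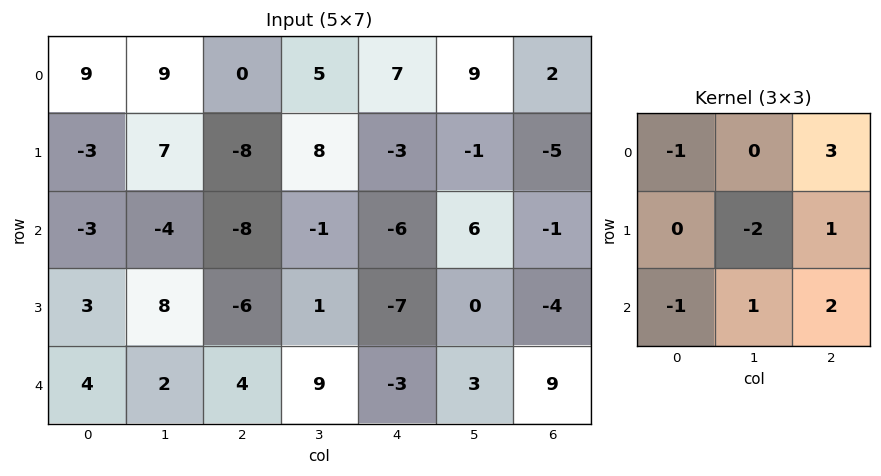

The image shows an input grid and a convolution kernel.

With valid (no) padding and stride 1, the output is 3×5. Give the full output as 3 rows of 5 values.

-48 24 -3 34 6
-28 20 -12 -1 -26
-37 34 -20 27 23

Output[0,0]: The receptive field on the input at this output position is [9 9 0 / -3 7 -8 / -3 -4 -8]. Elementwise product with the kernel and sum: 9·-1 + 0·3 + 7·-2 + -8·1 + -3·-1 + -4·1 + -8·2.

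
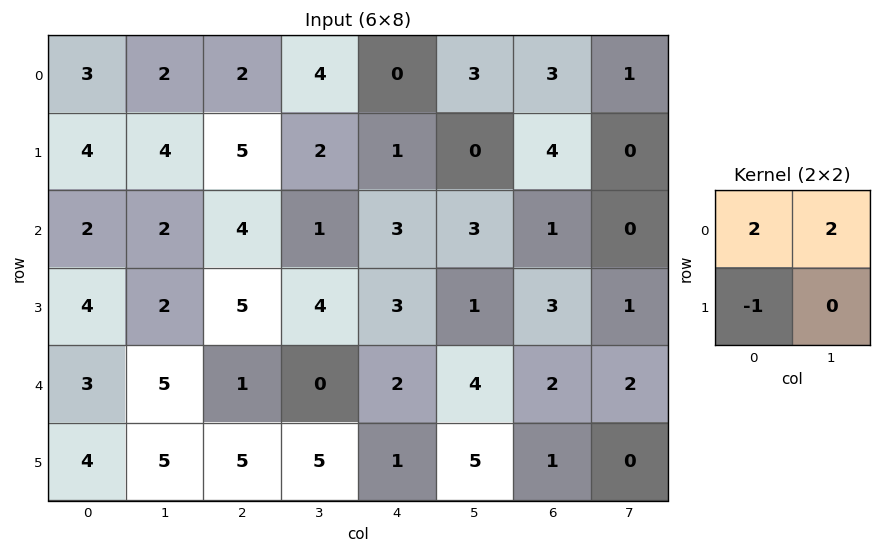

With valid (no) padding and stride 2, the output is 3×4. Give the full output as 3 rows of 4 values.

6 7 5 4
4 5 9 -1
12 -3 11 7

Output[0,0]: The receptive field on the input at this output position is [3 2 / 4 4]. Elementwise product with the kernel and sum: 3·2 + 2·2 + 4·-1.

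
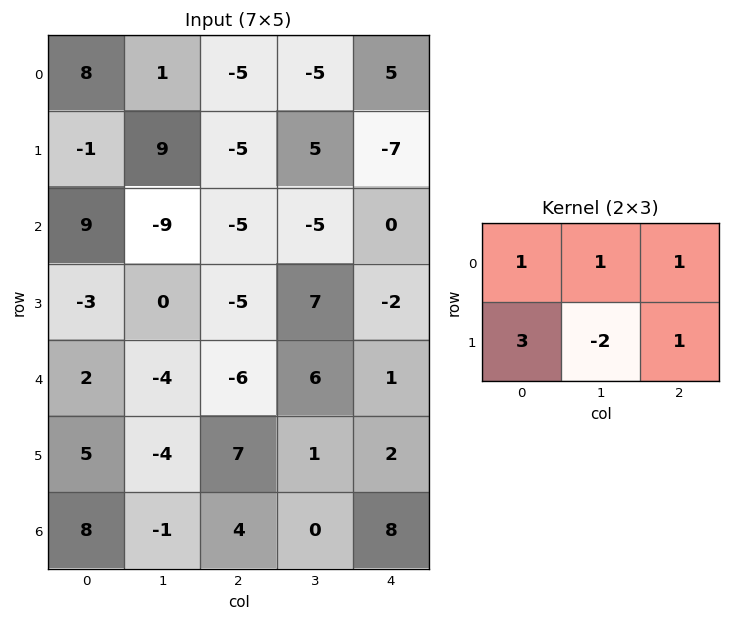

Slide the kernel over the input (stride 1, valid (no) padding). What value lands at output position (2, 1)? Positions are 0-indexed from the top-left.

-2

The receptive field on the input at this output position is [-9 -5 -5 / 0 -5 7]. Elementwise product with the kernel and sum: -9·1 + -5·1 + -5·1 + 0·3 + -5·-2 + 7·1.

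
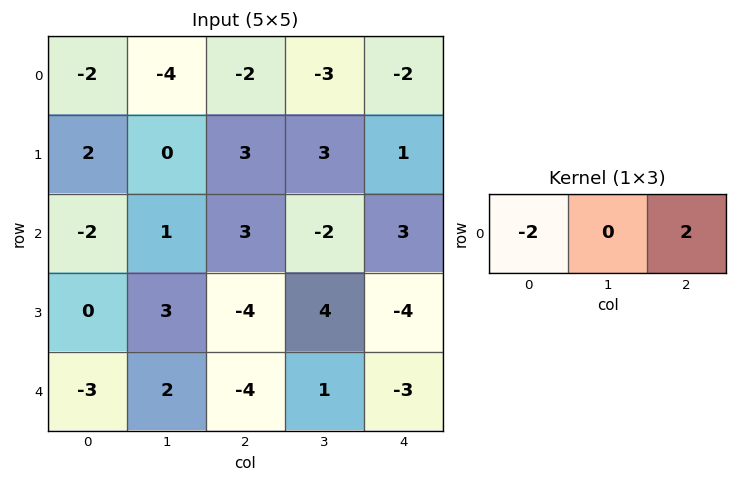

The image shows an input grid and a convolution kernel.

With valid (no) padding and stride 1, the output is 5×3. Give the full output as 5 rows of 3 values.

0 2 0
2 6 -4
10 -6 0
-8 2 0
-2 -2 2

Output[0,0]: The receptive field on the input at this output position is [-2 -4 -2]. Elementwise product with the kernel and sum: -2·-2 + -2·2.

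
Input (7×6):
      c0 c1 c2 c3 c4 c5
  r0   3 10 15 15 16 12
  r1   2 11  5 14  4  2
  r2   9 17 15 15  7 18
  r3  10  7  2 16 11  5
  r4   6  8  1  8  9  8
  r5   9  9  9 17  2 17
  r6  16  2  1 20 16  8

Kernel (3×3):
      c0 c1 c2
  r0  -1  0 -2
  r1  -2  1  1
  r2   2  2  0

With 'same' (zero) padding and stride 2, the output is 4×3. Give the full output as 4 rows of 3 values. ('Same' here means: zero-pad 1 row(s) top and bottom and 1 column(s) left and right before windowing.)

17 42 34
24 -25 31
18 -10 13
0 -26 -67

Output[0,0]: The receptive field on the zero-padded input at this output position is [0 0 0 / 0 3 10 / 0 2 11]. Elementwise product with the kernel and sum: 0·-1 + 0·-2 + 0·-2 + 3·1 + 10·1 + 0·2 + 2·2.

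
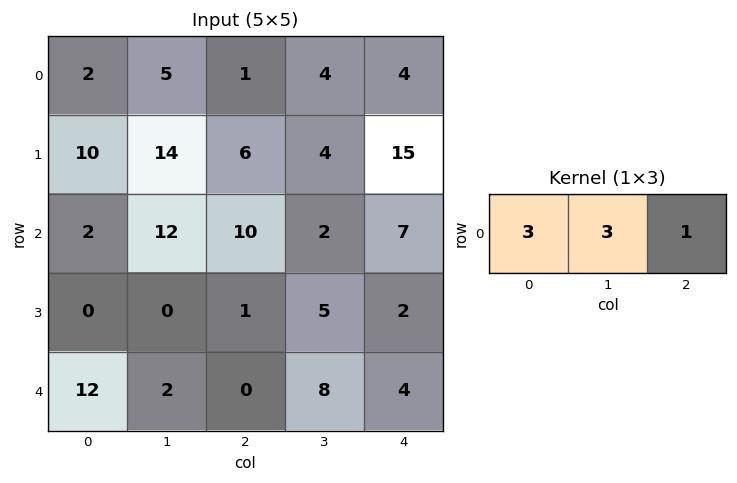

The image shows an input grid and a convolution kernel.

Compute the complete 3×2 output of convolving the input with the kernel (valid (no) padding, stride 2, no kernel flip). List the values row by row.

Output[0,0]: The receptive field on the input at this output position is [2 5 1]. Elementwise product with the kernel and sum: 2·3 + 5·3 + 1·1.
Output[0,1]: The receptive field on the input at this output position is [1 4 4]. Elementwise product with the kernel and sum: 1·3 + 4·3 + 4·1.

22 19
52 43
42 28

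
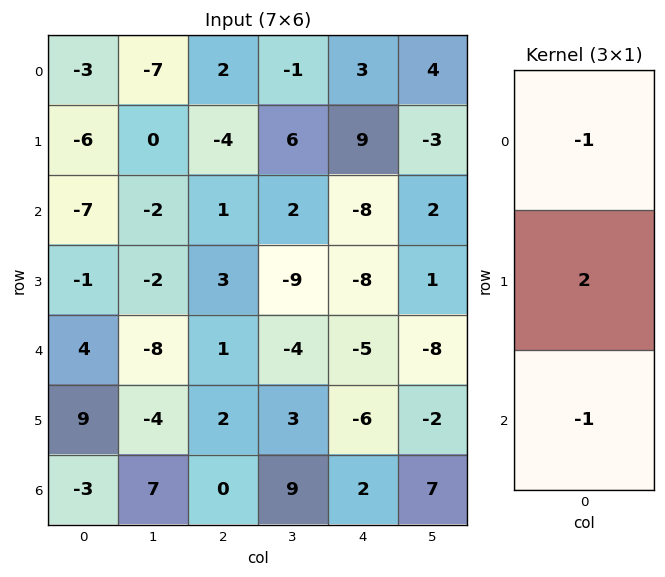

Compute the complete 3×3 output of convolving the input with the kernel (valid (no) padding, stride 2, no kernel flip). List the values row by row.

-2 -11 23
1 4 -3
17 3 -9

Output[0,0]: The receptive field on the input at this output position is [-3 / -6 / -7]. Elementwise product with the kernel and sum: -3·-1 + -6·2 + -7·-1.
Output[0,1]: The receptive field on the input at this output position is [2 / -4 / 1]. Elementwise product with the kernel and sum: 2·-1 + -4·2 + 1·-1.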